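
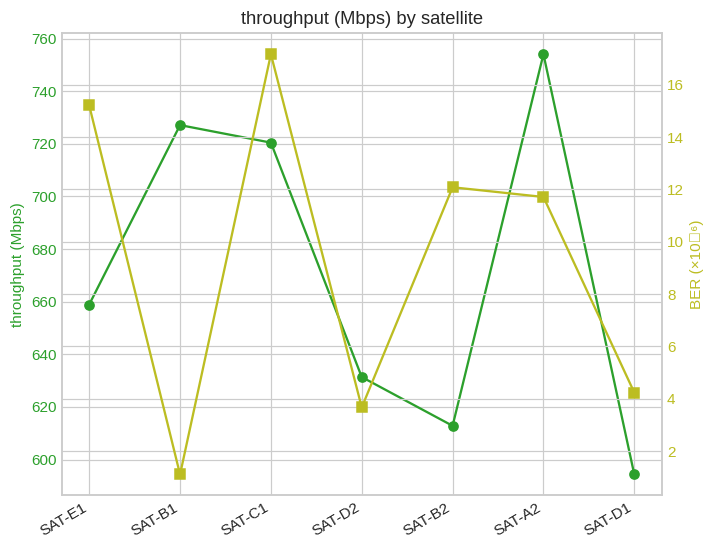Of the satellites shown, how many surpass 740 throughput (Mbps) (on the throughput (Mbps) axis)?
Above 740: SAT-A2.

1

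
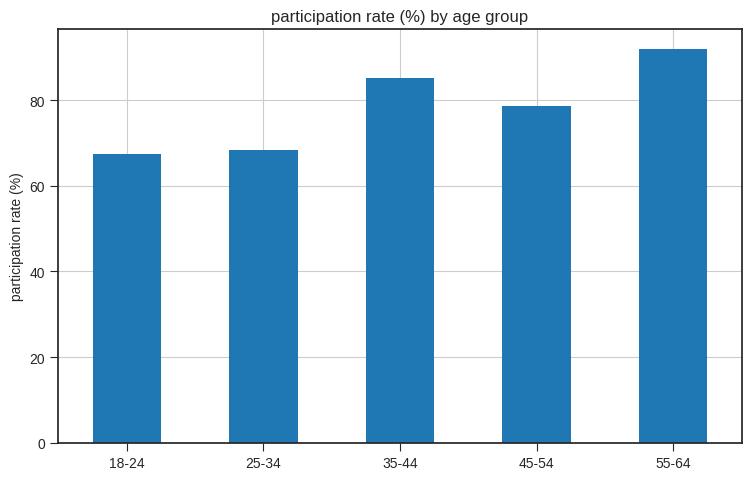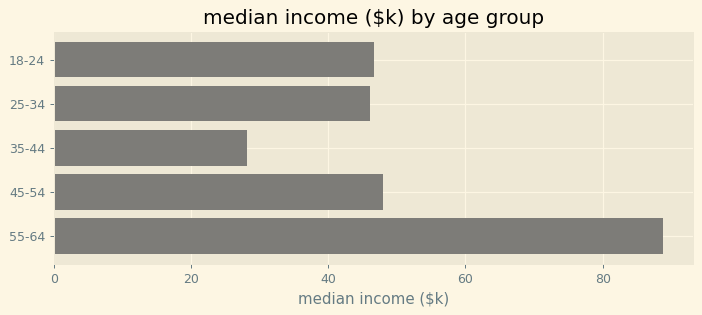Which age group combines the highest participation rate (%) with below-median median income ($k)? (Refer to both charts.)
35-44

Chart 2 median median income ($k) ≈ 50; below-median age groups: 25-34, 35-44. Among those, 35-44 has the highest participation rate (%) (≈ 90).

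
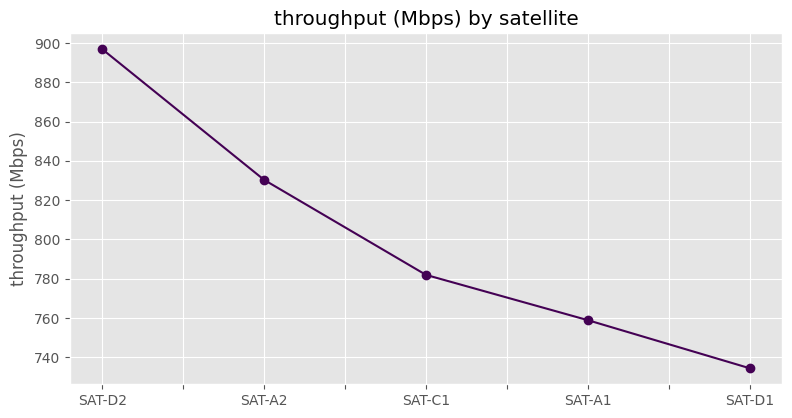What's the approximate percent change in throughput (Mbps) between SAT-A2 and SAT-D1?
≈ -11.9%

SAT-A2 ≈ 840, SAT-D1 ≈ 740; (740 − 840) / 840 ≈ -11.9%.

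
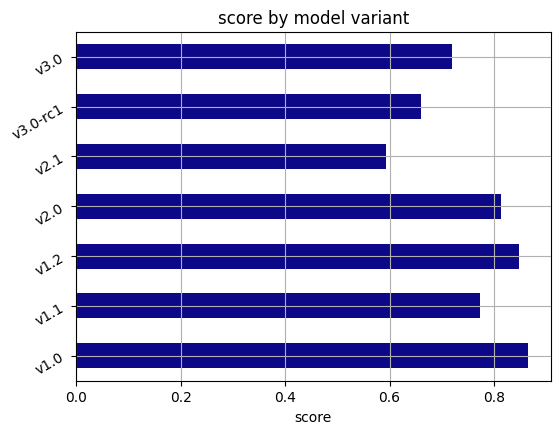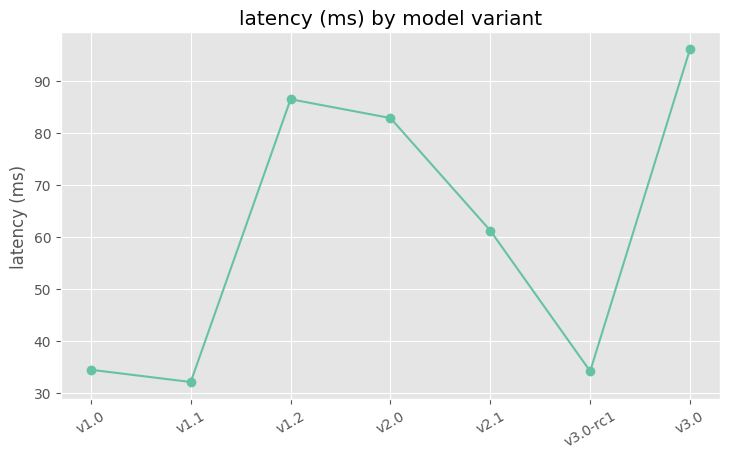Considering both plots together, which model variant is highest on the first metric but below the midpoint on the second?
Chart 2 median latency (ms) ≈ 60; below-median model variants: v1.0, v1.1, v3.0-rc1. Among those, v1.0 has the highest score (≈ 0.9).

v1.0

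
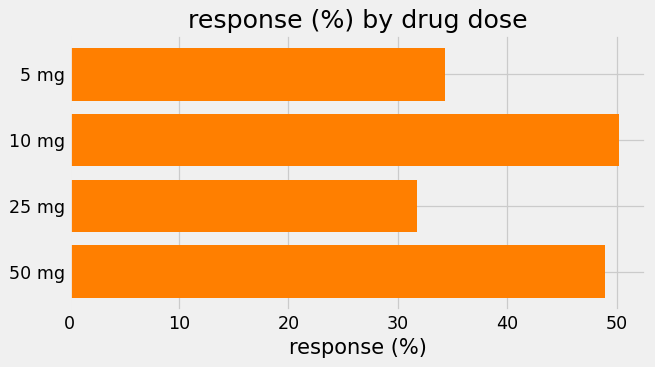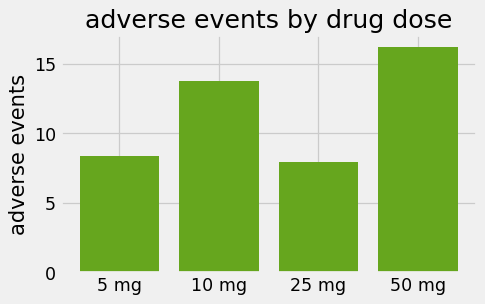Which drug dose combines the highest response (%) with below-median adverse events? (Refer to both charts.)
5 mg

Chart 2 median adverse events ≈ 12; below-median drug doses: 5 mg, 25 mg. Among those, 5 mg has the highest response (%) (≈ 35).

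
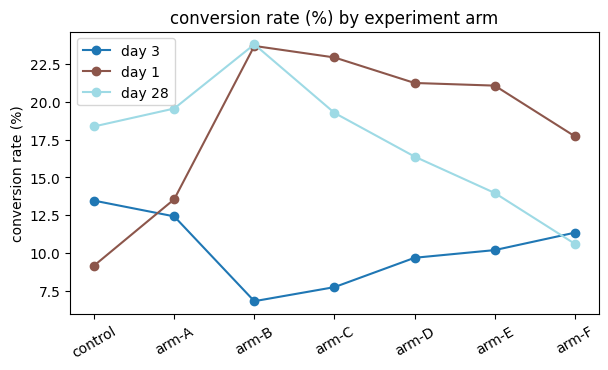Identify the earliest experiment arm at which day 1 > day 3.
arm-A

control: day 1 ≈ 10 vs day 3 ≈ 14 (not yet); arm-A: day 1 ≈ 14 vs day 3 ≈ 12 (first crossover).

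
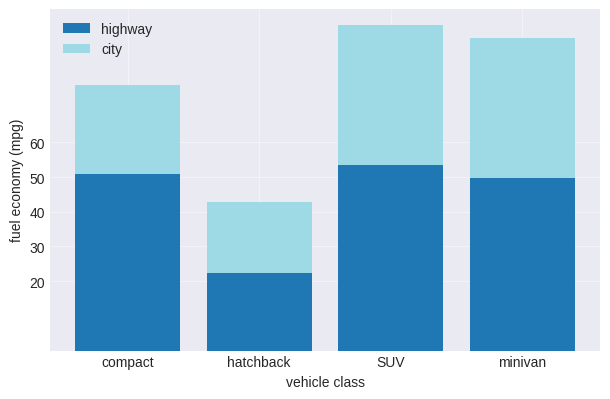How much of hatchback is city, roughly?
≈ 20

city top ≈ 40, bottom ≈ 20; segment ≈ 20.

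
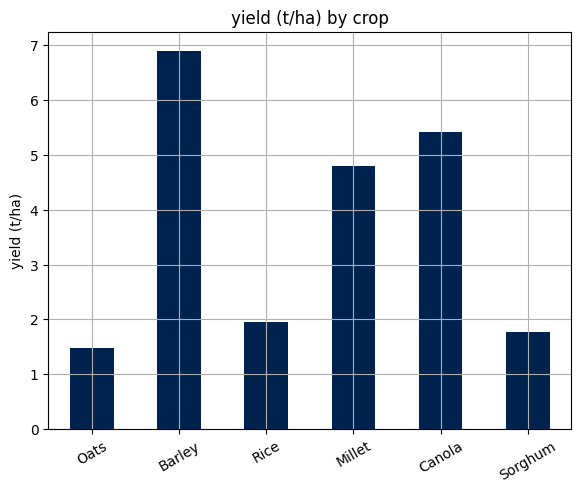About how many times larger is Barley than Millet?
Barley ≈ 7, Millet ≈ 5; 7/5 ≈ 1.4.

≈ 1.4×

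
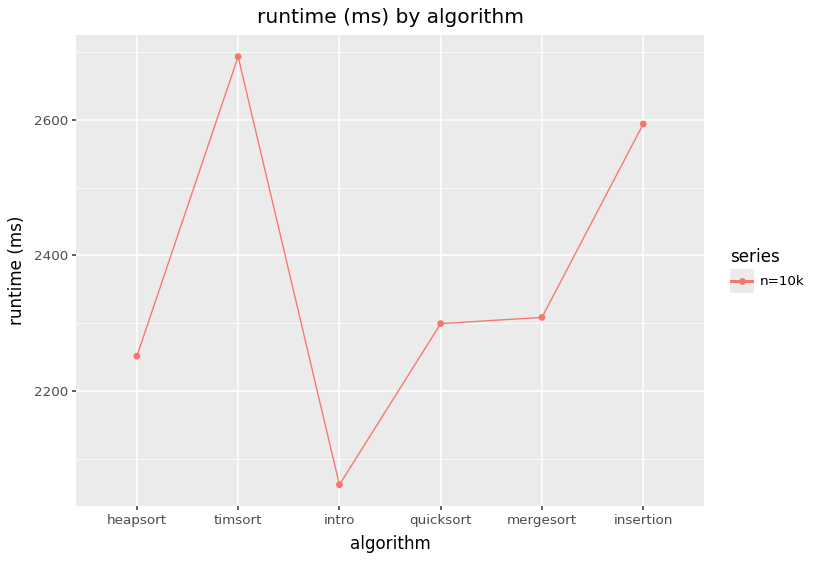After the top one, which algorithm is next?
insertion

Top 3: timsort ≈ 2700, insertion ≈ 2600, mergesort ≈ 2300.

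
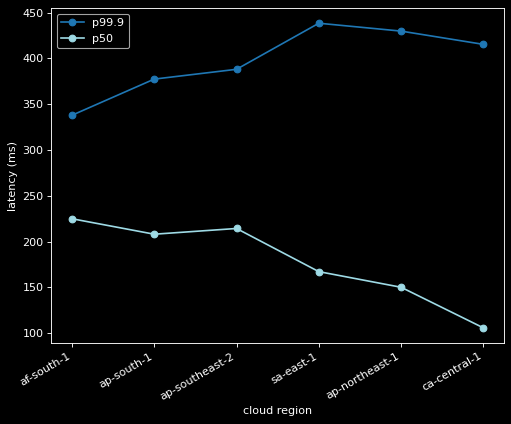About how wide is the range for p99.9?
Max sa-east-1 ≈ 450, min af-south-1 ≈ 350; range ≈ 100.

≈ 100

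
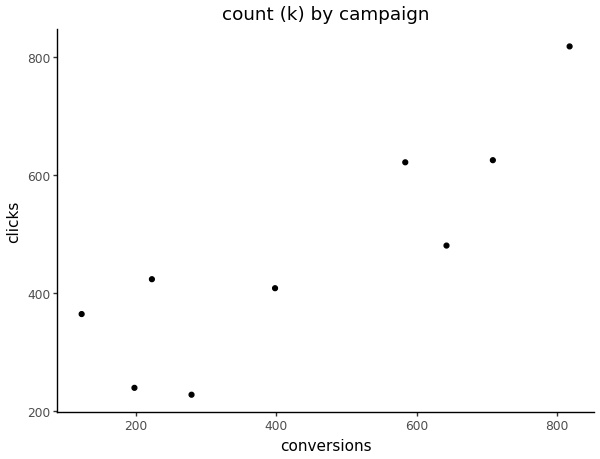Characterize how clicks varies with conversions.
Points are positively correlated; strong (|r| ≈ 0.9).

positive, strong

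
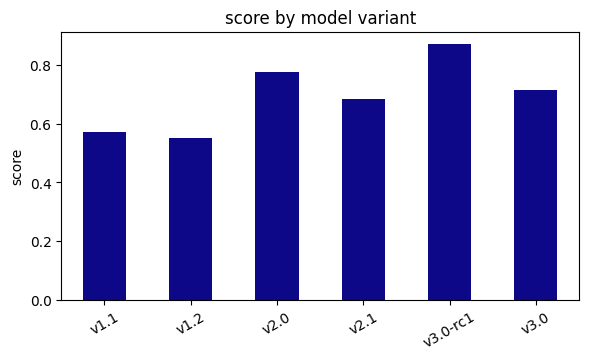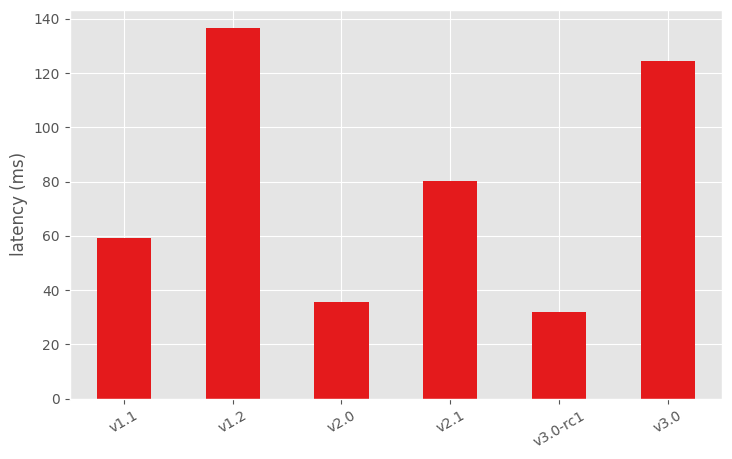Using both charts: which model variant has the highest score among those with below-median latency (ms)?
Chart 2 median latency (ms) ≈ 60; below-median model variants: v1.1, v2.0, v3.0-rc1. Among those, v3.0-rc1 has the highest score (≈ 0.9).

v3.0-rc1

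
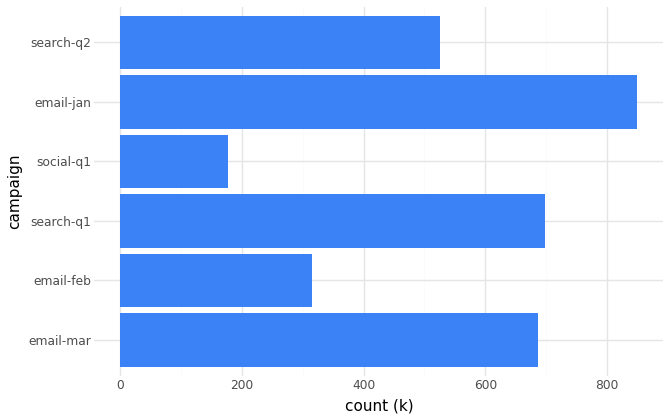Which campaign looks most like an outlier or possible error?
social-q1 ≈ 200; the rest sit between ≈ 300 and ≈ 800.

social-q1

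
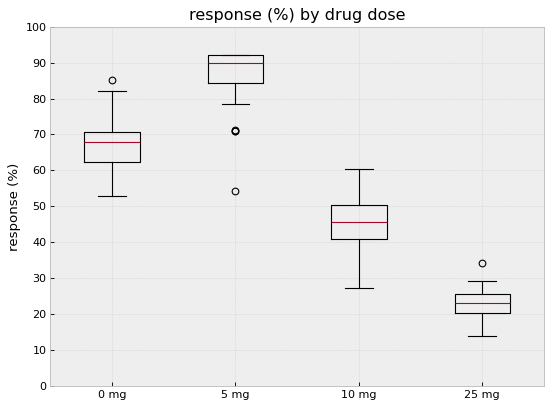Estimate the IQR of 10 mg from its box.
Q3 ≈ 50, Q1 ≈ 40; IQR ≈ 10.

≈ 10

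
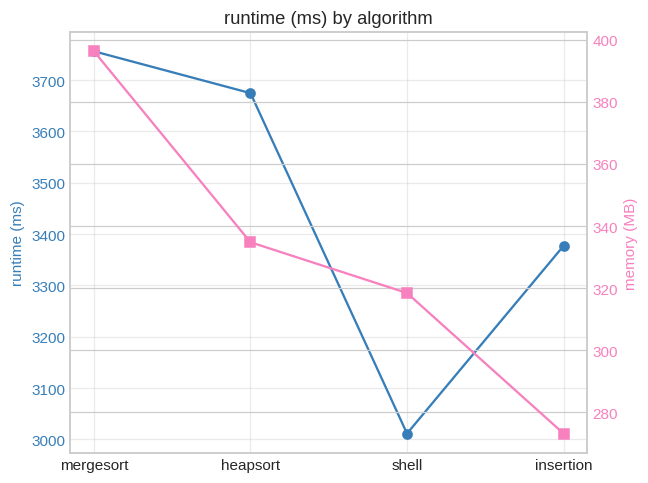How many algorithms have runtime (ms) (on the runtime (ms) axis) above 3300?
3

Above 3300: mergesort, heapsort, insertion.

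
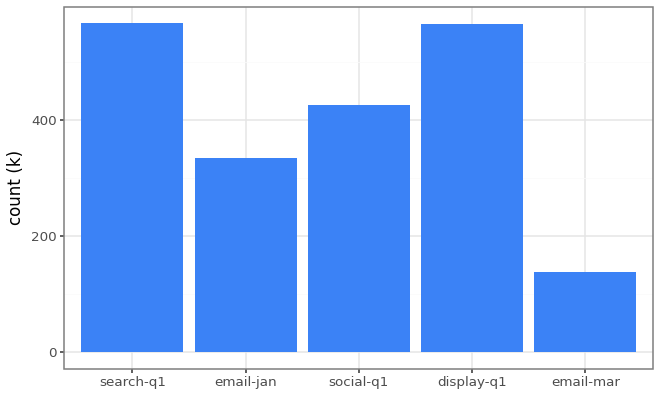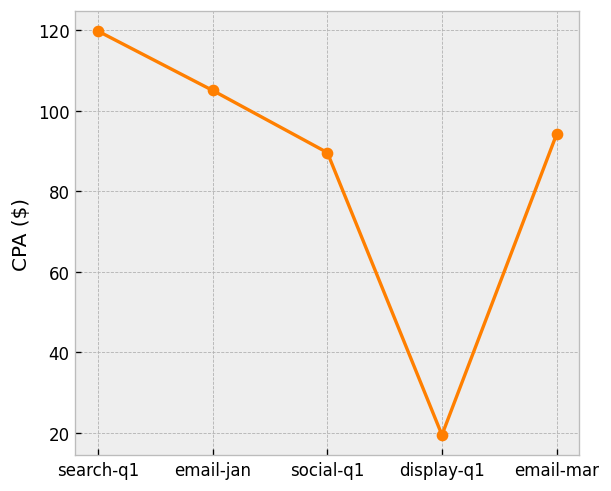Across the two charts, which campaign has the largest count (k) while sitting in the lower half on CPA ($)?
display-q1

Chart 2 median CPA ($) ≈ 100; below-median campaigns: social-q1, display-q1. Among those, display-q1 has the highest count (k) (≈ 600).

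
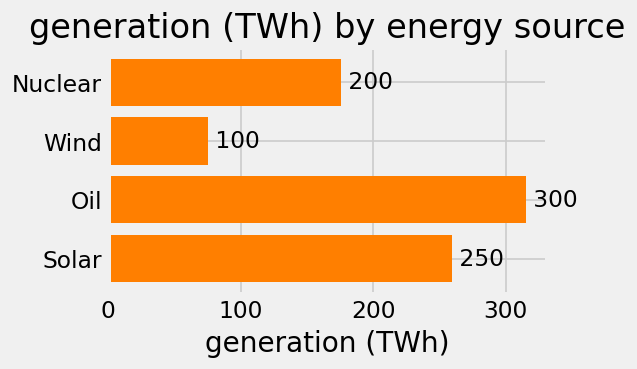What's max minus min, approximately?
Max Oil ≈ 300, min Wind ≈ 100; range ≈ 200.

≈ 200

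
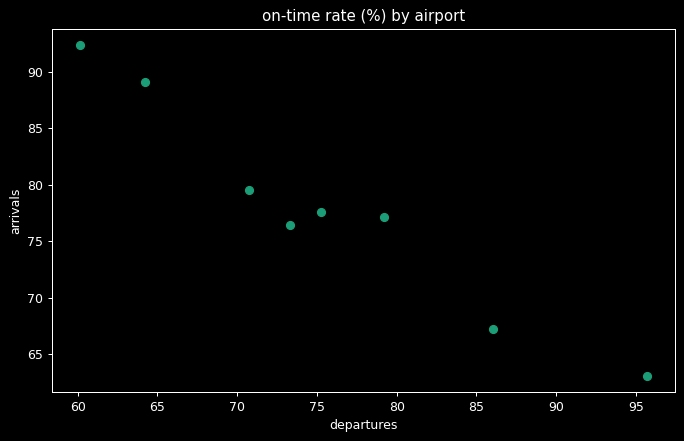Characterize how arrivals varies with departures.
Points are negatively correlated; strong (|r| ≈ 1.0).

negative, strong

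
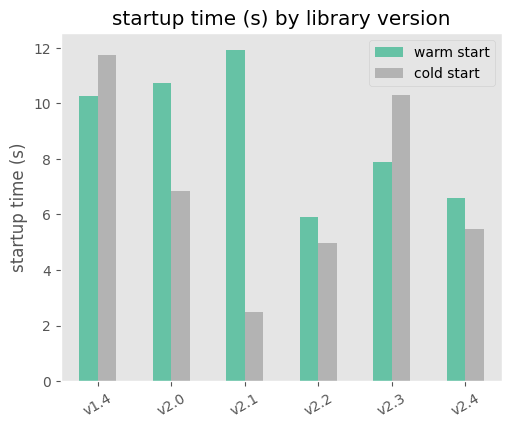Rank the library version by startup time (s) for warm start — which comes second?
Top 3 for warm start: v2.1 ≈ 12, v2.0 ≈ 11, v1.4 ≈ 10.

v2.0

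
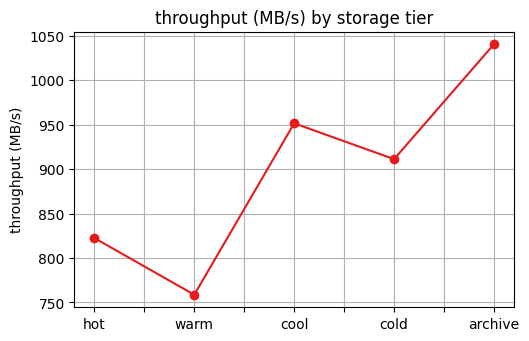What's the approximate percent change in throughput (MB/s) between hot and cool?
hot ≈ 825, cool ≈ 950; (950 − 825) / 825 ≈ +15.2%.

≈ +15.2%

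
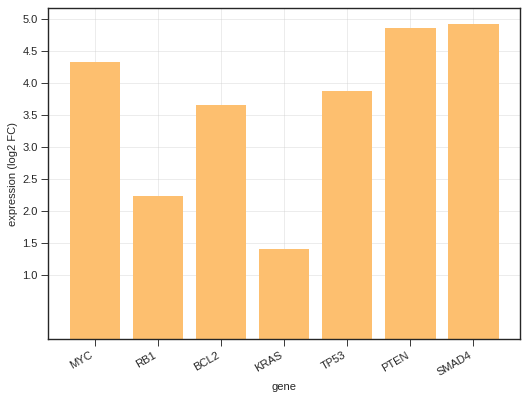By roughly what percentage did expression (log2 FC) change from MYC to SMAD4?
MYC ≈ 4.5, SMAD4 ≈ 5.0; (5.0 − 4.5) / 4.5 ≈ +11.1%.

≈ +11.1%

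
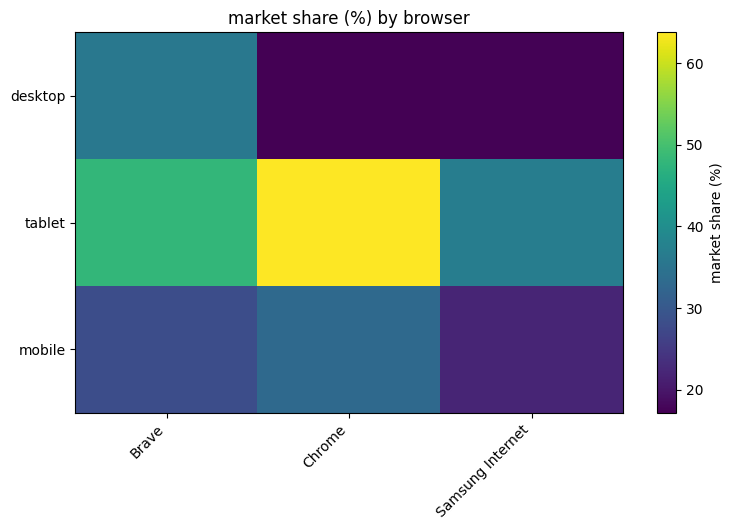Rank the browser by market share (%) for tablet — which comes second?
Brave

Top 3 for tablet: Chrome ≈ 65, Brave ≈ 50, Samsung Internet ≈ 35.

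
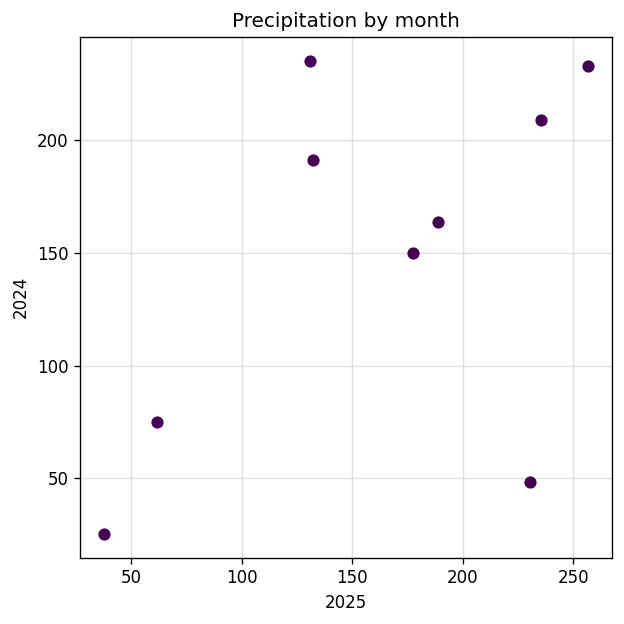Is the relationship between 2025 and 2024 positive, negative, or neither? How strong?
positive, moderate

Points are positively correlated; moderate (|r| ≈ 0.5).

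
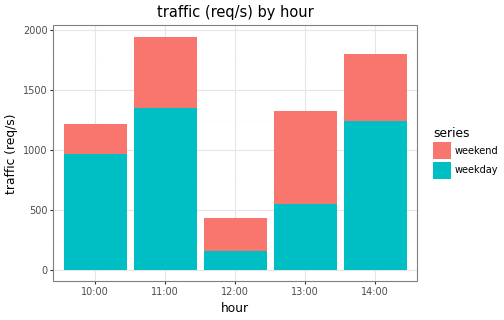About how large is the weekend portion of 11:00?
≈ 600

weekend top ≈ 2000, bottom ≈ 1400; segment ≈ 600.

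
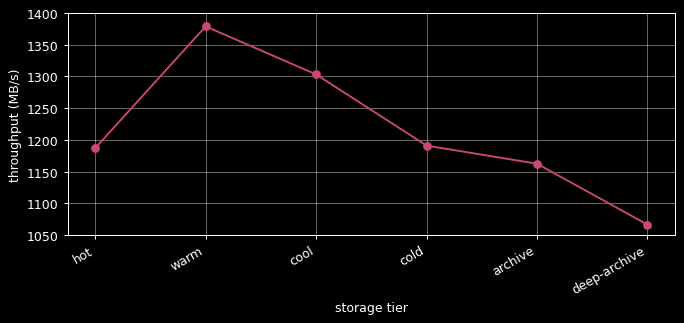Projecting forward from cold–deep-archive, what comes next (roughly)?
Last three: 1200, 1150, 1050 → slope ≈ -75/step → next ≈ 975.

≈ 975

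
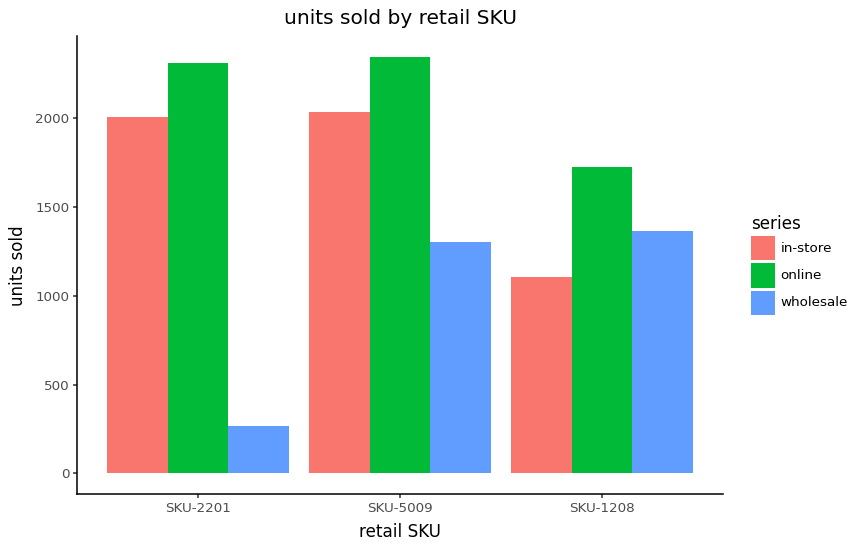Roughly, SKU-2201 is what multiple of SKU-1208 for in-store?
≈ 1.67×

SKU-2201 ≈ 2000, SKU-1208 ≈ 1200; 2000/1200 ≈ 1.67.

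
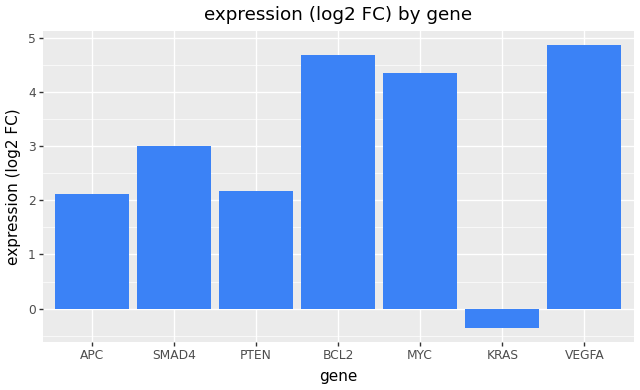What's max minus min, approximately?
≈ 5.5

Max VEGFA ≈ 5.0, min KRAS ≈ -0.5; range ≈ 5.5.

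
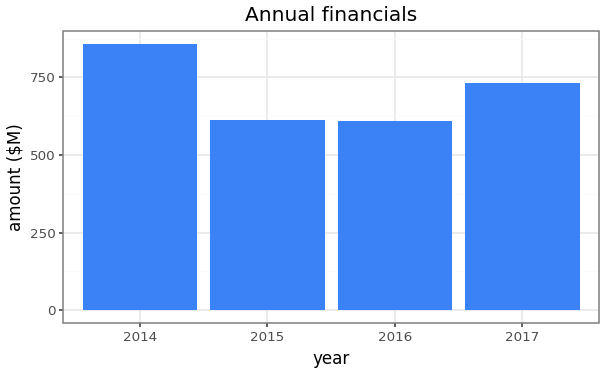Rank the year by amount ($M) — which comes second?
2017

Top 3: 2014 ≈ 900, 2017 ≈ 700, 2015 ≈ 600.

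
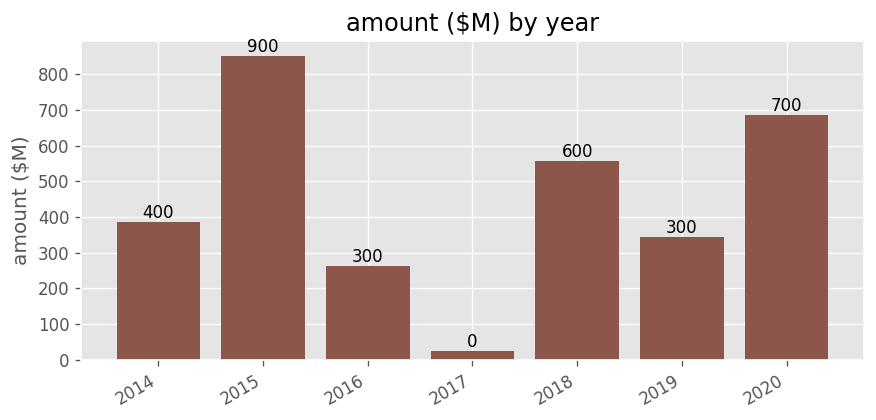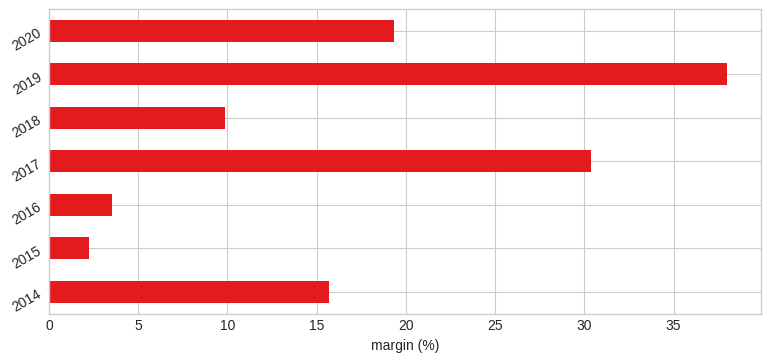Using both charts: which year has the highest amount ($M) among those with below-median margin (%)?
Chart 2 median margin (%) ≈ 15; below-median years: 2015, 2016, 2018. Among those, 2015 has the highest amount ($M) (≈ 900).

2015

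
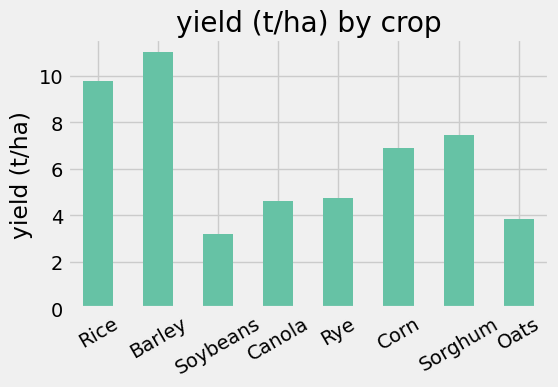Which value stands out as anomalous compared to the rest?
Barley

Barley ≈ 11; the rest sit between ≈ 3 and ≈ 10.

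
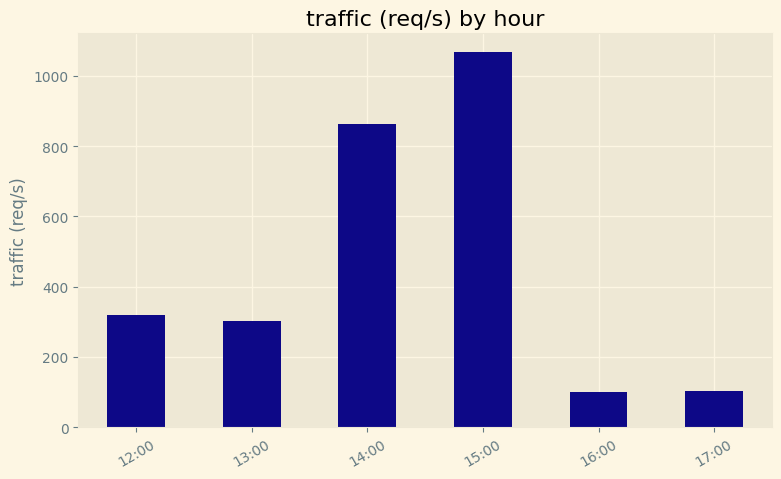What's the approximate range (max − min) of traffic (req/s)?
≈ 1000

Max 15:00 ≈ 1100, min 16:00 ≈ 100; range ≈ 1000.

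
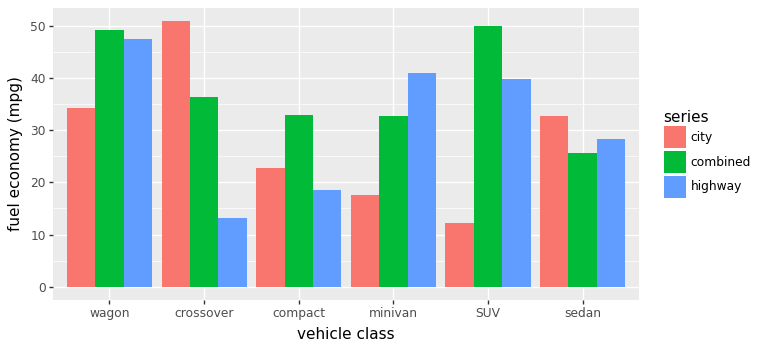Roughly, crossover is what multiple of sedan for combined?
≈ 1.4×

crossover ≈ 35, sedan ≈ 25; 35/25 ≈ 1.4.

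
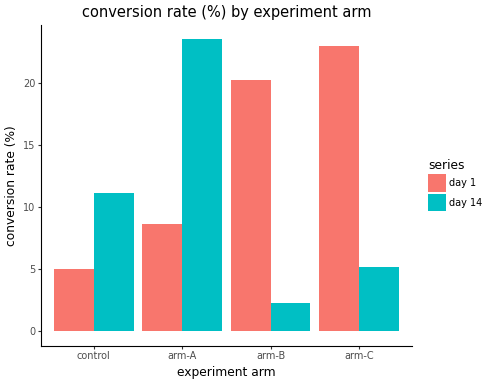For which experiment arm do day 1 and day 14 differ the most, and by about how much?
arm-B, ≈ 18 %

arm-B: day 1 ≈ 20, day 14 ≈ 2 → gap ≈ 18. Next-largest (arm-C) is only ≈ 16.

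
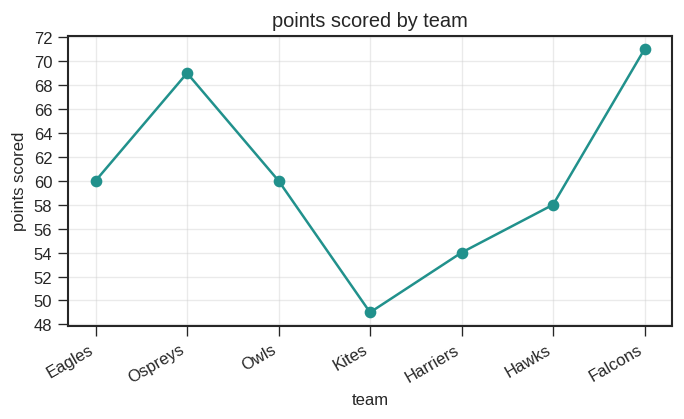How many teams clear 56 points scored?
5

Above 56: Eagles, Ospreys, Owls, Hawks, Falcons.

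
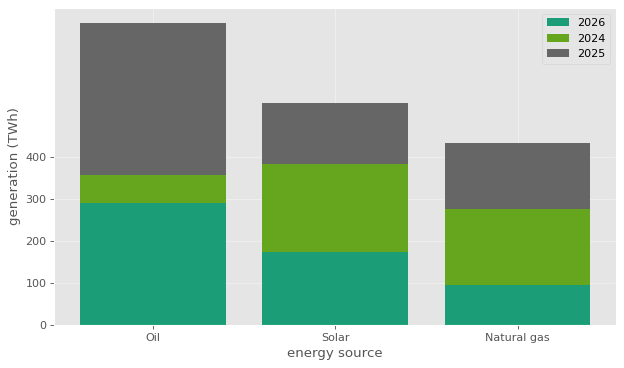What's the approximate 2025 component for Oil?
2025 top ≈ 700, bottom ≈ 400; segment ≈ 300.

≈ 300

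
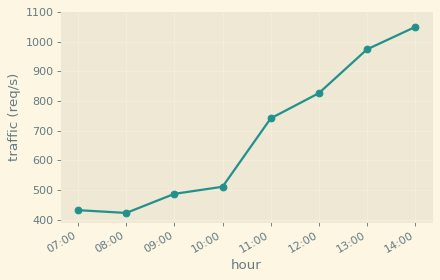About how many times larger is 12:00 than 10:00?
≈ 1.6×

12:00 ≈ 800, 10:00 ≈ 500; 800/500 ≈ 1.6.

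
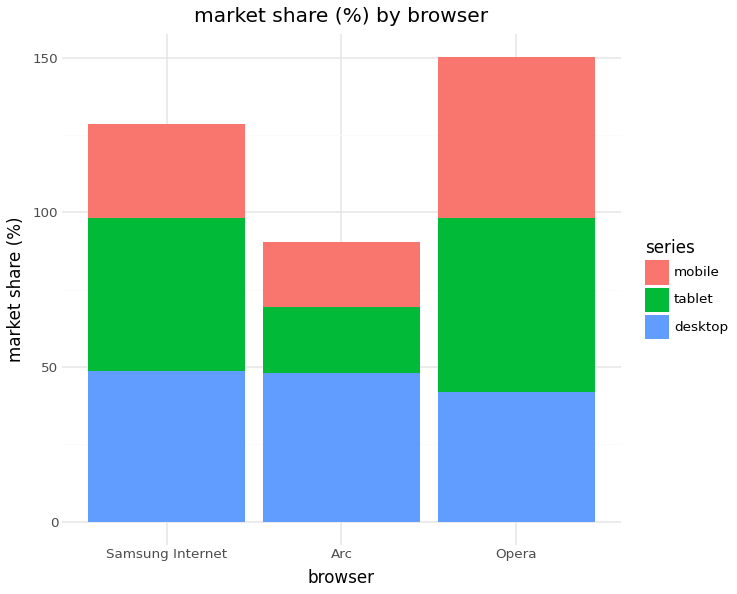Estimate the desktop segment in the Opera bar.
desktop top ≈ 40, bottom ≈ 0; segment ≈ 40.

≈ 40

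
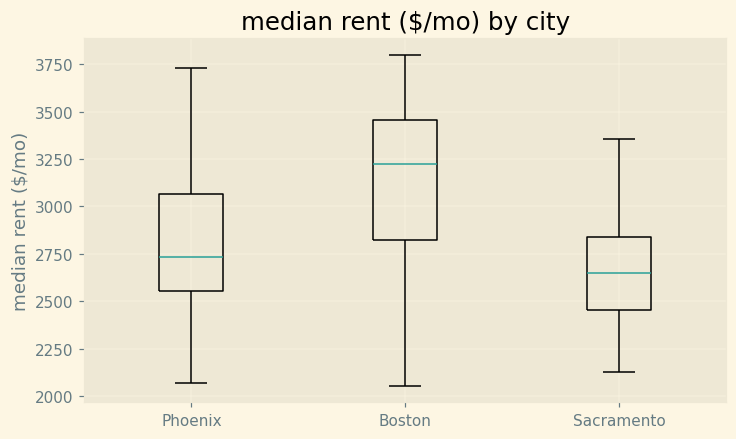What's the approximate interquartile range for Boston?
≈ 650

Q3 ≈ 3450, Q1 ≈ 2800; IQR ≈ 650.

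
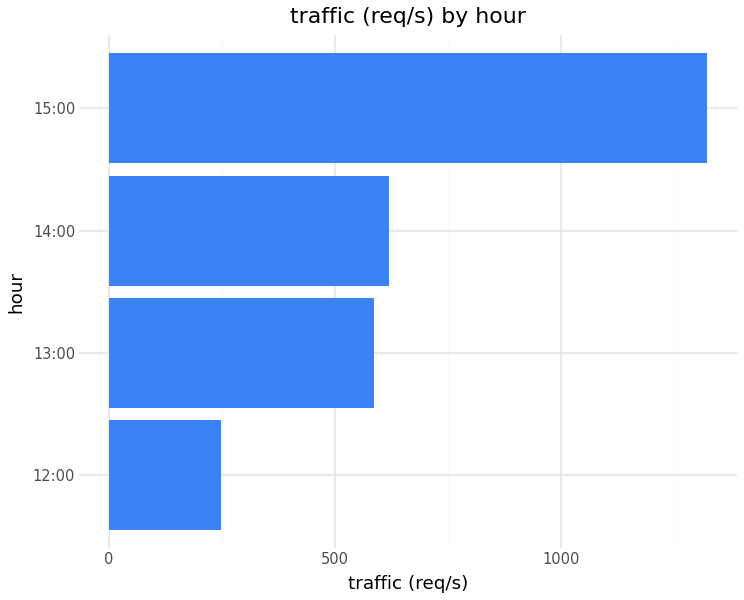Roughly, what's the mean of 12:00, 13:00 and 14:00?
(200 + 600 + 600) / 3 ≈ 467.

≈ 467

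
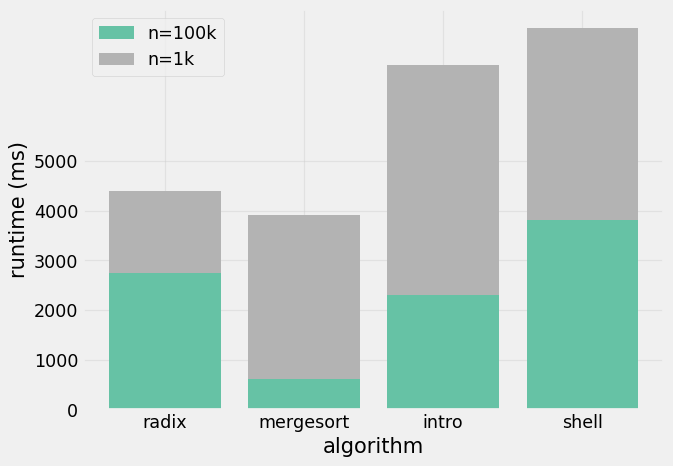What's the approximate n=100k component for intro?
≈ 2000

n=100k top ≈ 2000, bottom ≈ 0; segment ≈ 2000.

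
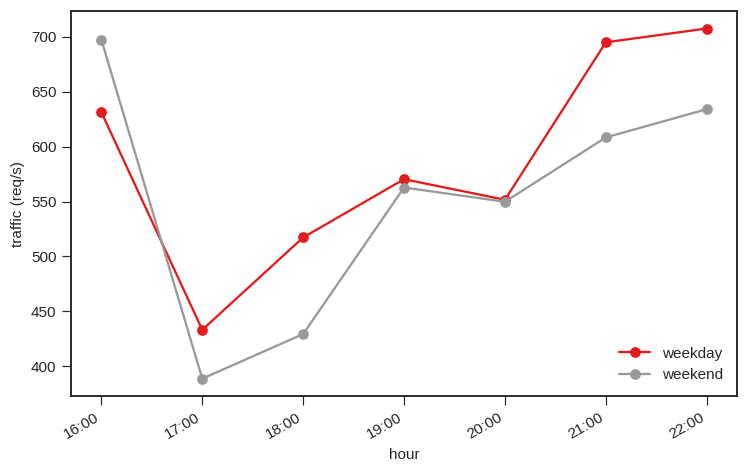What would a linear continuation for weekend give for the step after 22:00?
Last three: 550, 600, 650 → slope ≈ 50/step → next ≈ 700.

≈ 700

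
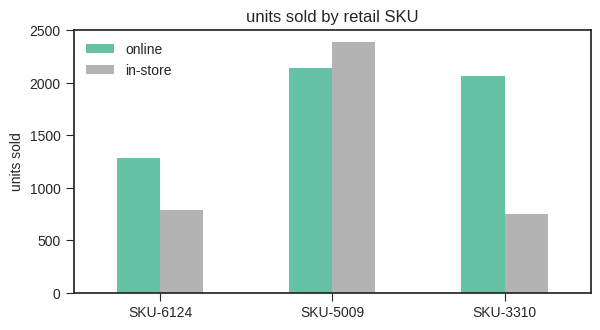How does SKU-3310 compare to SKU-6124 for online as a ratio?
SKU-3310 ≈ 2000, SKU-6124 ≈ 1200; 2000/1200 ≈ 1.67.

≈ 1.67×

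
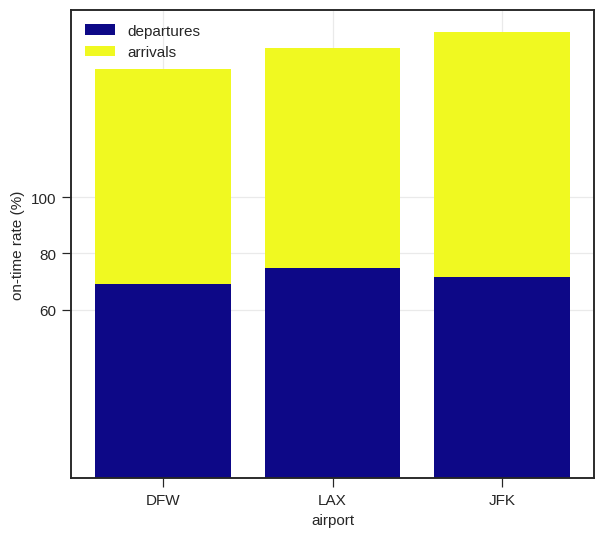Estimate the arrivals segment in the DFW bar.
arrivals top ≈ 140, bottom ≈ 60; segment ≈ 80.

≈ 80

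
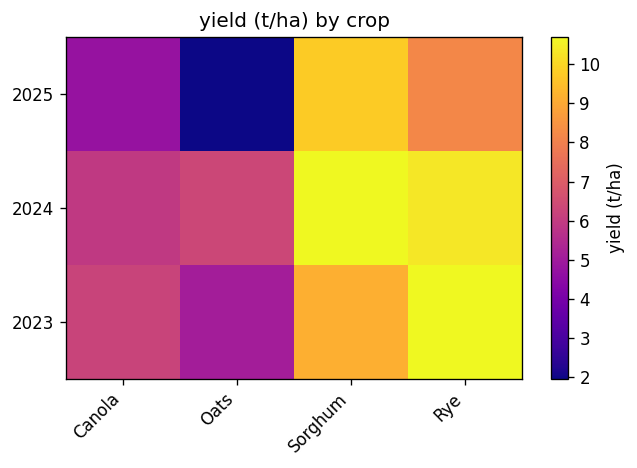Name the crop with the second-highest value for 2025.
Rye

Top 3 for 2025: Sorghum ≈ 10, Rye ≈ 8, Canola ≈ 5.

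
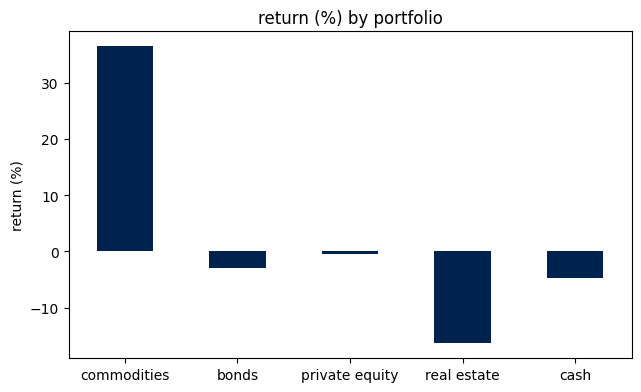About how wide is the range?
Max commodities ≈ 35, min real estate ≈ -15; range ≈ 50.

≈ 50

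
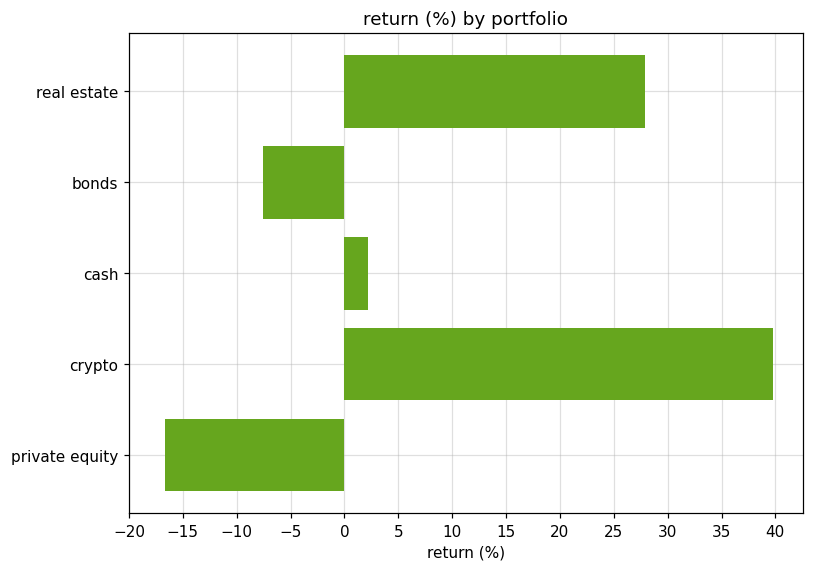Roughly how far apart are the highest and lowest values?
≈ 55

Max crypto ≈ 40, min private equity ≈ -15; range ≈ 55.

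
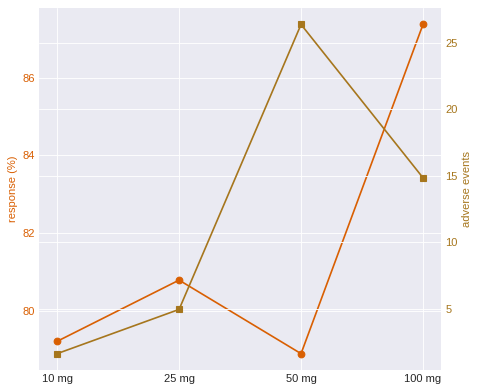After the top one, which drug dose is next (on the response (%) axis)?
25 mg

Top 3 (on the response (%) axis): 100 mg ≈ 87, 25 mg ≈ 81, 10 mg ≈ 79.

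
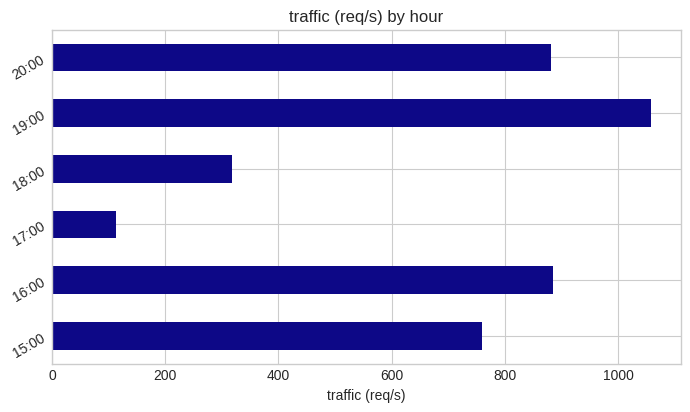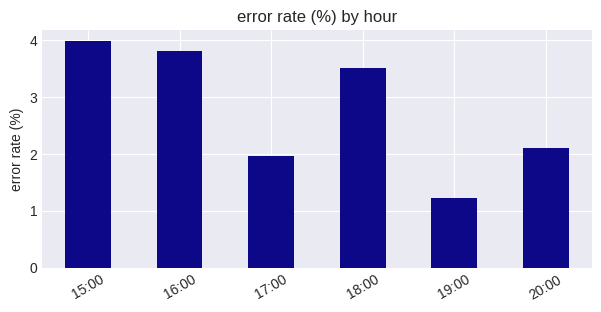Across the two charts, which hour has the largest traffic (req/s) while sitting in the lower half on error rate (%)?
Chart 2 median error rate (%) ≈ 3; below-median hours: 17:00, 19:00, 20:00. Among those, 19:00 has the highest traffic (req/s) (≈ 1100).

19:00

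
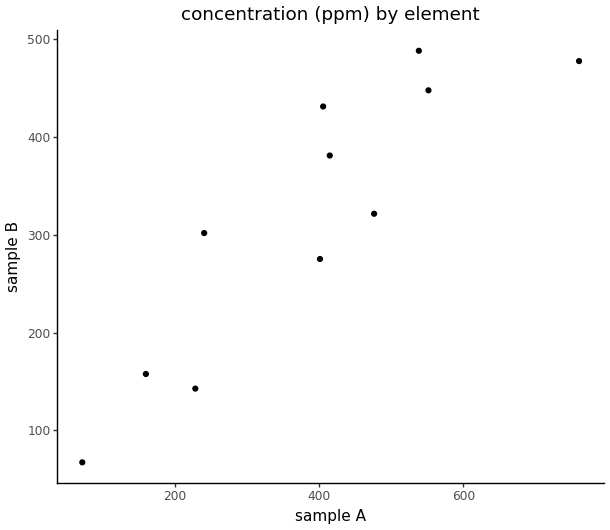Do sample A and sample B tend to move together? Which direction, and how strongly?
Points are positively correlated; strong (|r| ≈ 0.9).

positive, strong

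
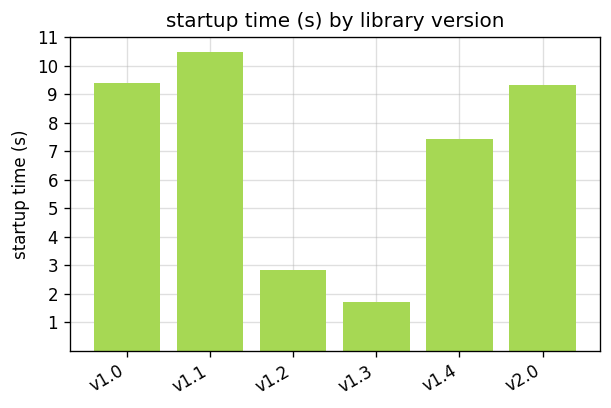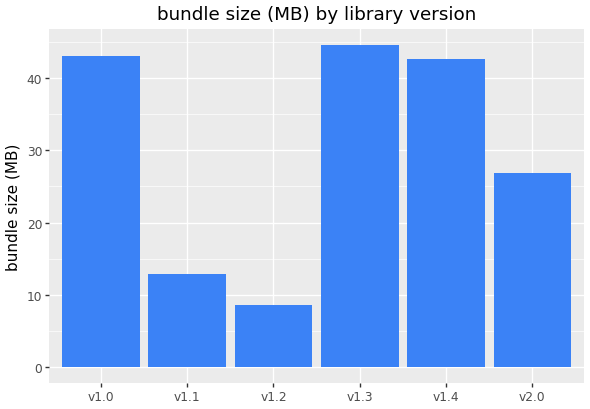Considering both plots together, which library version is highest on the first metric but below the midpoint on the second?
Chart 2 median bundle size (MB) ≈ 35; below-median library versions: v1.1, v1.2, v2.0. Among those, v1.1 has the highest startup time (s) (≈ 10).

v1.1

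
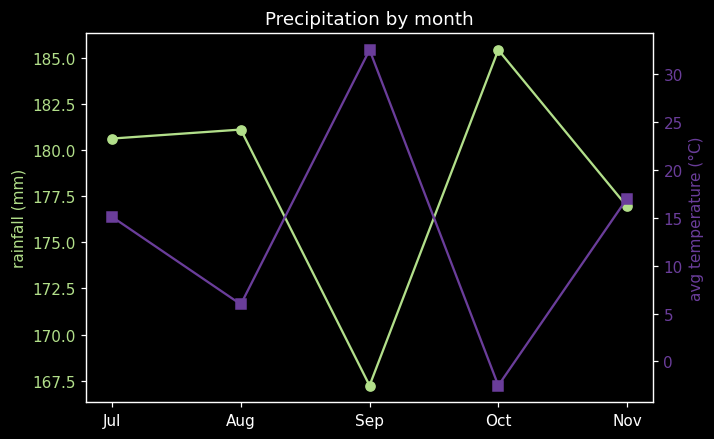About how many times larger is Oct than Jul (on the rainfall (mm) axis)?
Oct ≈ 186, Jul ≈ 180; 186/180 ≈ 1.03.

≈ 1.03×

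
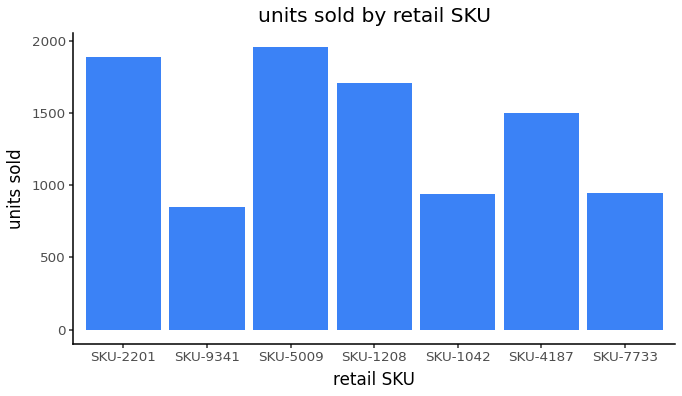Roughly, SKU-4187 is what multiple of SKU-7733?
SKU-4187 ≈ 1600, SKU-7733 ≈ 1000; 1600/1000 ≈ 1.6.

≈ 1.6×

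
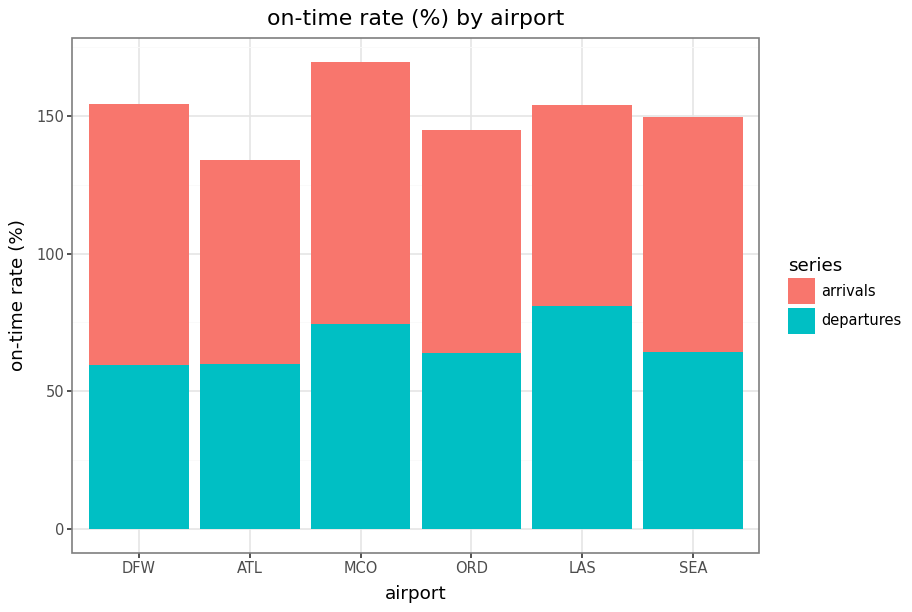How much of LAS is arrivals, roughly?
arrivals top ≈ 160, bottom ≈ 80; segment ≈ 80.

≈ 80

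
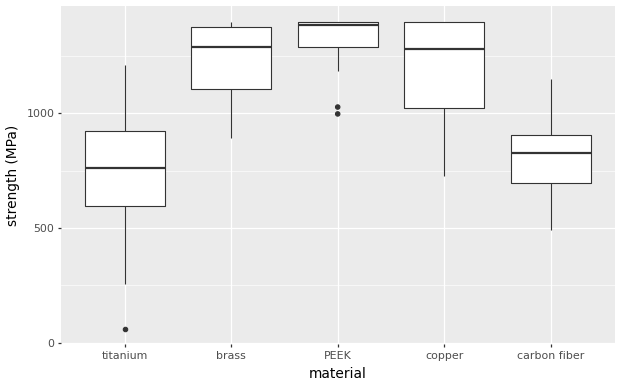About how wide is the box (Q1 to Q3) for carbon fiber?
≈ 200

Q3 ≈ 900, Q1 ≈ 700; IQR ≈ 200.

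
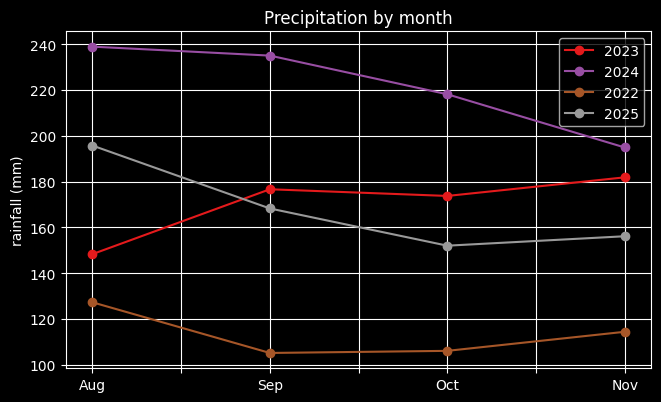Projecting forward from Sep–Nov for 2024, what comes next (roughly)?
≈ 180

Last three: 240, 220, 200 → slope ≈ -20/step → next ≈ 180.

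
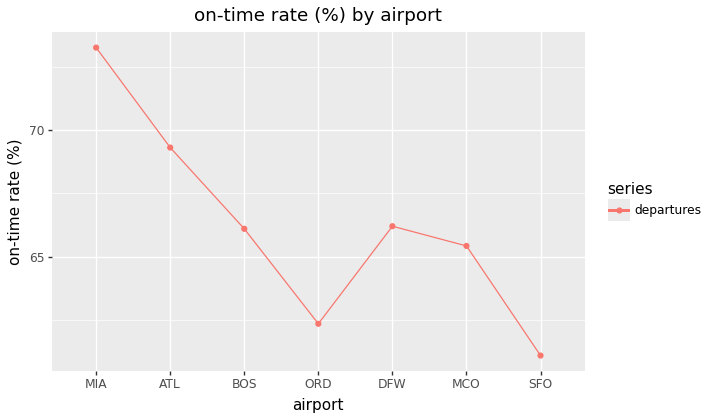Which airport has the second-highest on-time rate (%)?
Top 3: MIA ≈ 74, ATL ≈ 70, DFW ≈ 66.

ATL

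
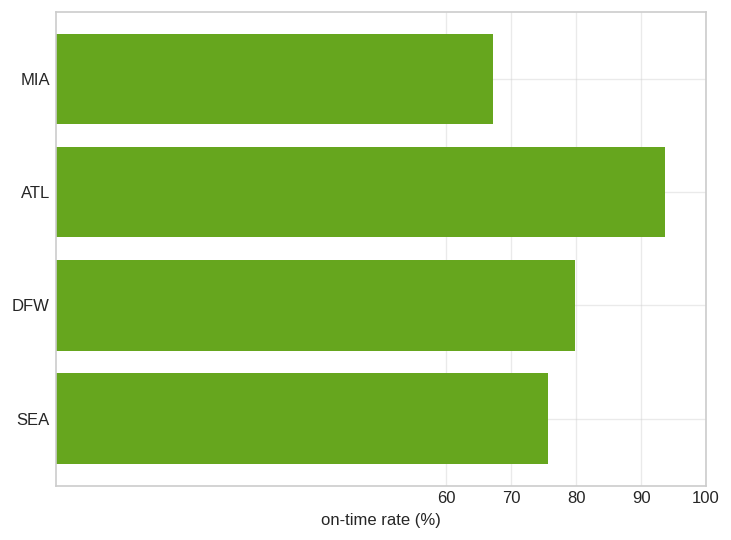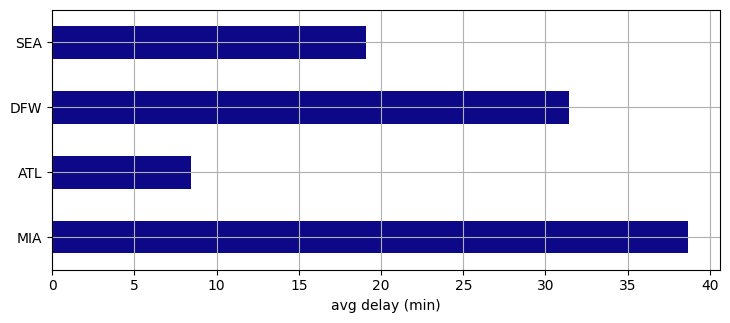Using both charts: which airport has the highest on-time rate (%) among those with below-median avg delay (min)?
Chart 2 median avg delay (min) ≈ 25; below-median airports: ATL, SEA. Among those, ATL has the highest on-time rate (%) (≈ 90).

ATL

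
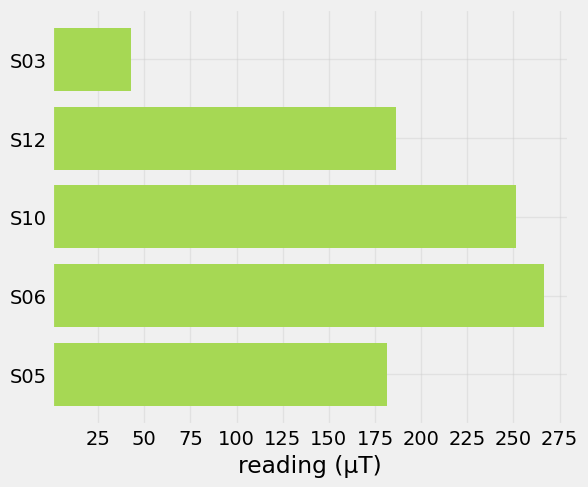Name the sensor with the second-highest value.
S10

Top 3: S06 ≈ 275, S10 ≈ 250, S12 ≈ 175.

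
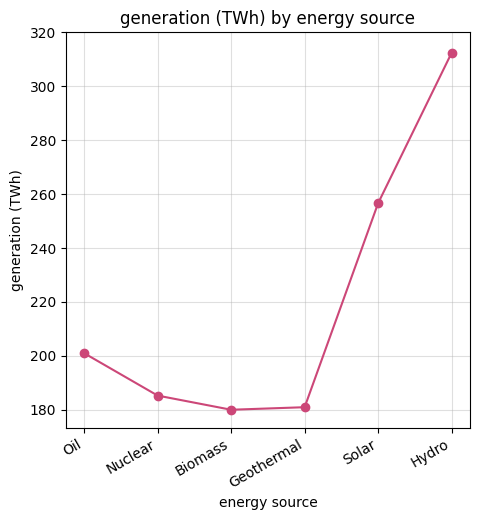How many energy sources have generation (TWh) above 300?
Above 300: Hydro.

1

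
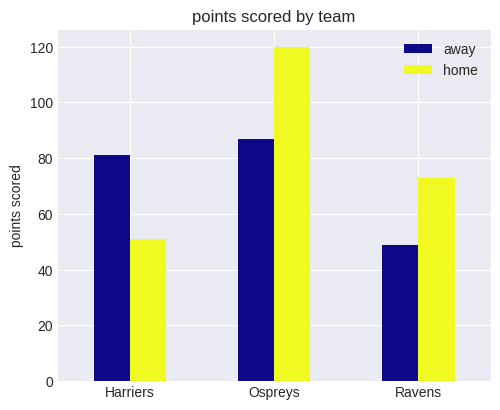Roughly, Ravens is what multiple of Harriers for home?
Ravens ≈ 70, Harriers ≈ 50; 70/50 ≈ 1.4.

≈ 1.4×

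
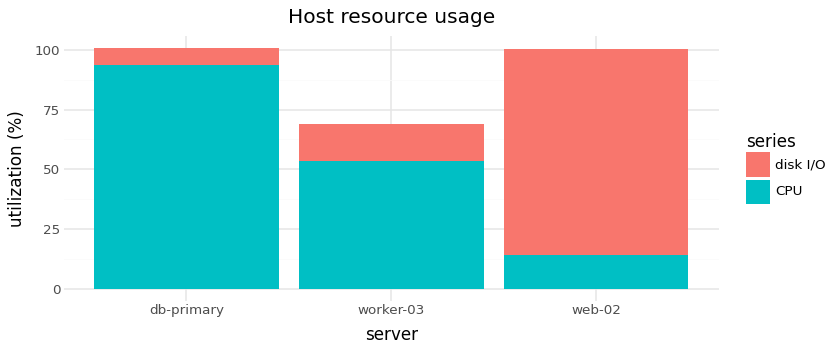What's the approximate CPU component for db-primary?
CPU top ≈ 90, bottom ≈ 0; segment ≈ 90.

≈ 90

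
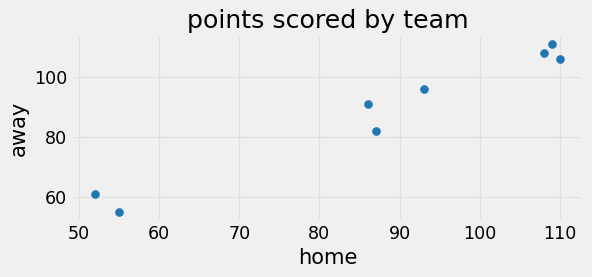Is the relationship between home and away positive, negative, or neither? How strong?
Points are positively correlated; strong (|r| ≈ 1.0).

positive, strong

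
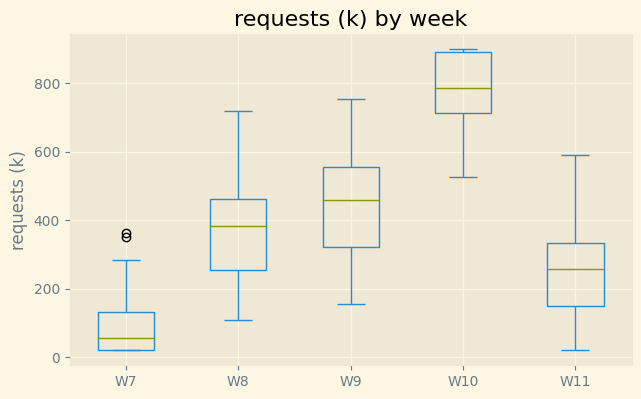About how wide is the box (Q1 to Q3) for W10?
Q3 ≈ 900, Q1 ≈ 700; IQR ≈ 200.

≈ 200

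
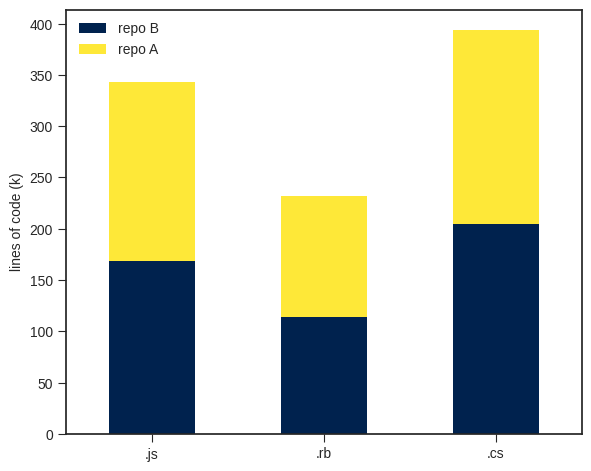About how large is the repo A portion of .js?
repo A top ≈ 350, bottom ≈ 150; segment ≈ 200.

≈ 200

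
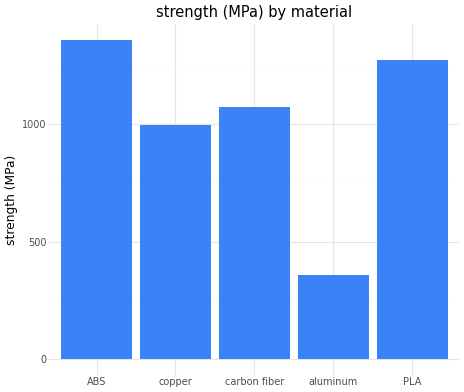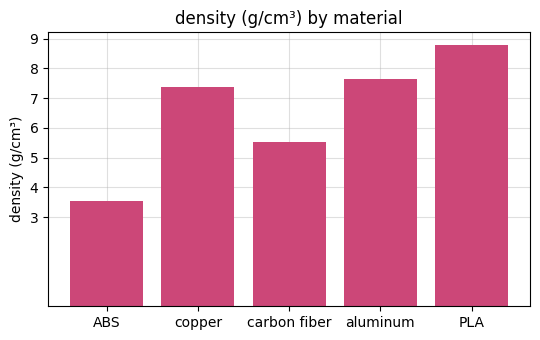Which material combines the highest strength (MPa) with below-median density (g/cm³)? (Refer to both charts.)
Chart 2 median density (g/cm³) ≈ 7; below-median materials: ABS, carbon fiber. Among those, ABS has the highest strength (MPa) (≈ 1400).

ABS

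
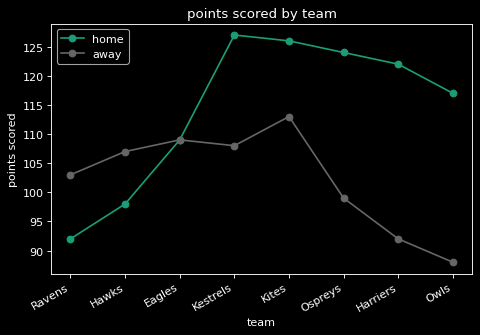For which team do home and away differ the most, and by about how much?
Harriers: home ≈ 120, away ≈ 90 → gap ≈ 30. Next-largest (Owls) is only ≈ 25.

Harriers, ≈ 30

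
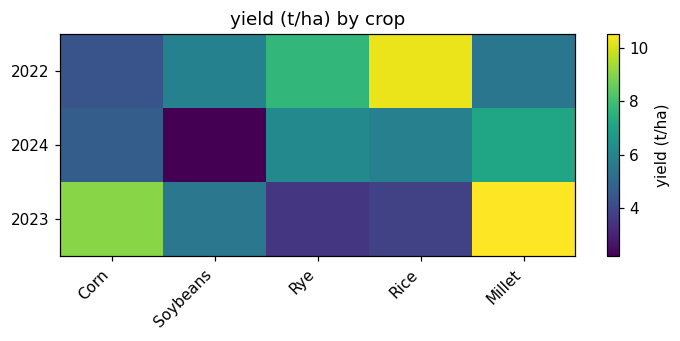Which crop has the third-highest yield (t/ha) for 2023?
Top 4 for 2023: Millet ≈ 10, Corn ≈ 9, Soybeans ≈ 6, Rice ≈ 4.

Soybeans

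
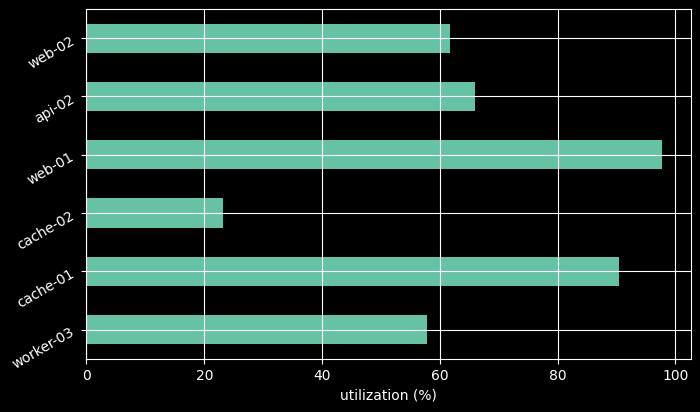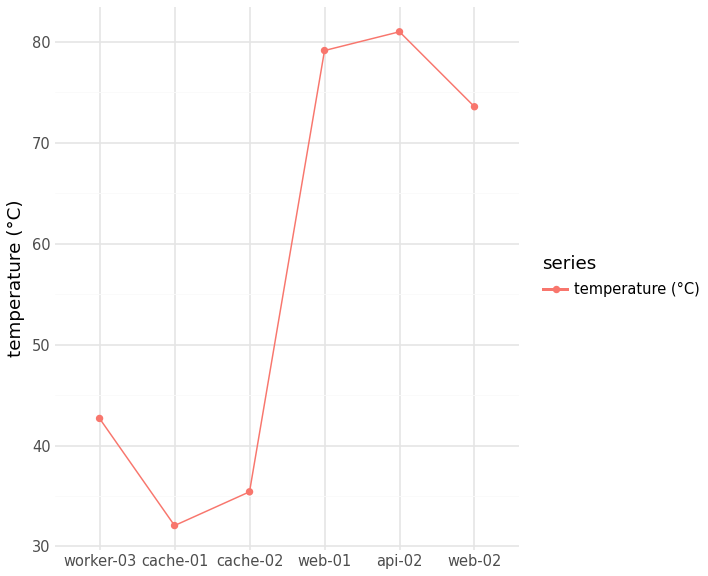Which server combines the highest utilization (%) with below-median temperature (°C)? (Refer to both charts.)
cache-01

Chart 2 median temperature (°C) ≈ 60; below-median servers: worker-03, cache-01, cache-02. Among those, cache-01 has the highest utilization (%) (≈ 90).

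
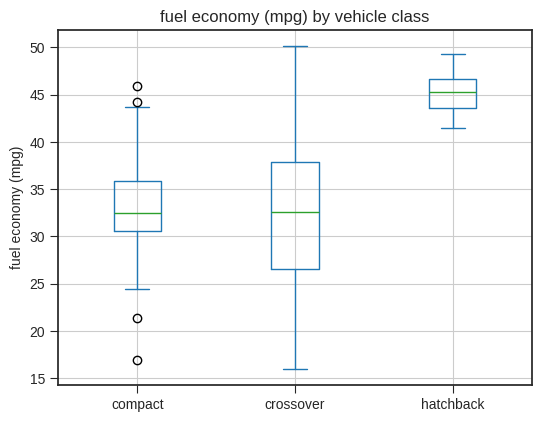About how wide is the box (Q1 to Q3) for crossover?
≈ 11

Q3 ≈ 38, Q1 ≈ 27; IQR ≈ 11.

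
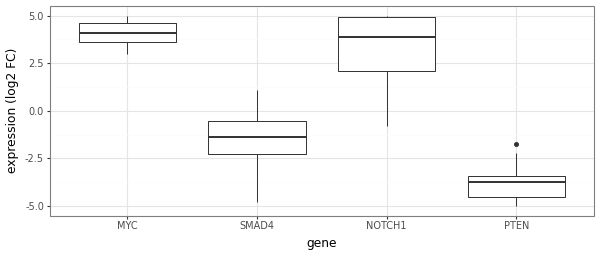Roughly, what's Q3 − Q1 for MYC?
≈ 1

Q3 ≈ 5, Q1 ≈ 4; IQR ≈ 1.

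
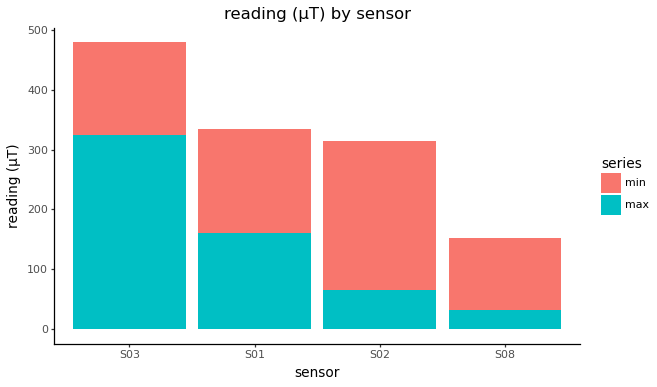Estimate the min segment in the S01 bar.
min top ≈ 350, bottom ≈ 150; segment ≈ 200.

≈ 200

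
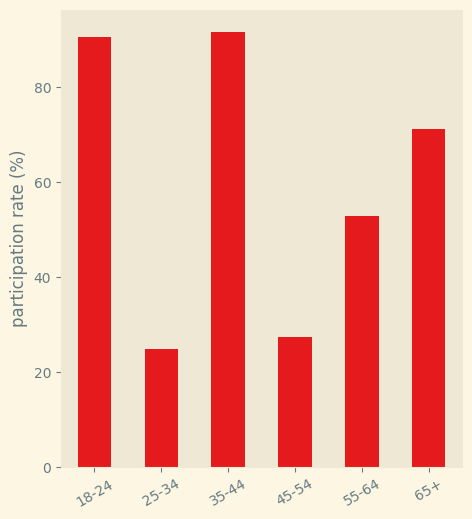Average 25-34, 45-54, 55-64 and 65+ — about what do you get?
(20 + 30 + 50 + 70) / 4 ≈ 42.

≈ 42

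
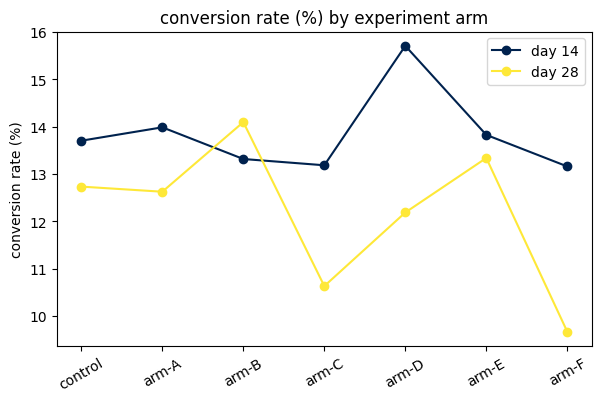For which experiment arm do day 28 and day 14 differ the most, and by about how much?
arm-D: day 28 ≈ 12, day 14 ≈ 16 → gap ≈ 4. Next-largest (arm-F) is only ≈ 3.

arm-D, ≈ 4 %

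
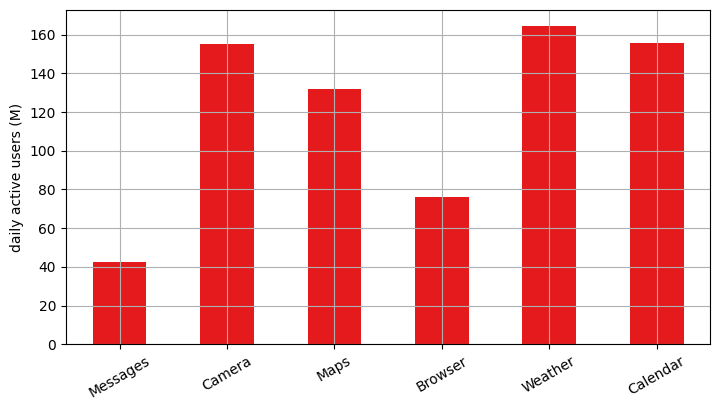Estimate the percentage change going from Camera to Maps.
Camera ≈ 160, Maps ≈ 140; (140 − 160) / 160 ≈ -12.5%.

≈ -12.5%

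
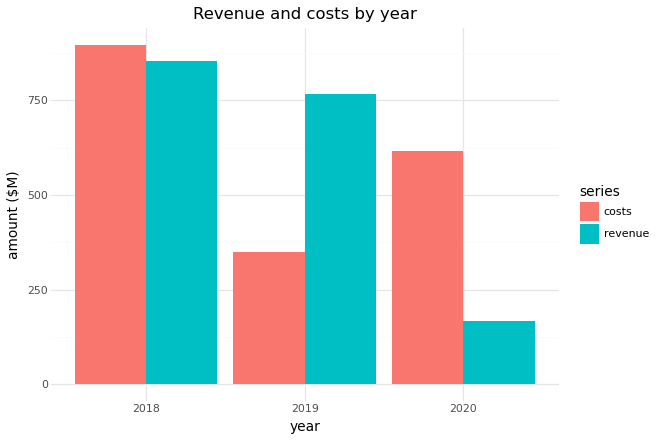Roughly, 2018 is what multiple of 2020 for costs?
≈ 1.5×

2018 ≈ 900, 2020 ≈ 600; 900/600 ≈ 1.5.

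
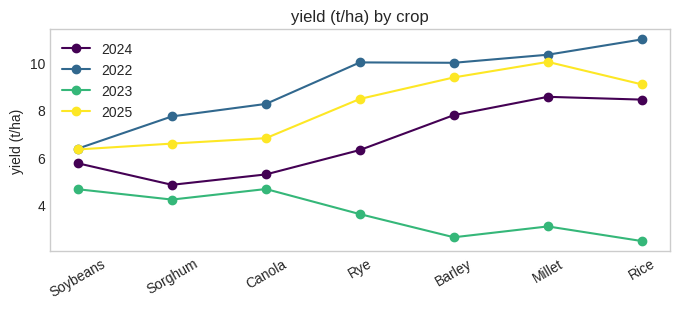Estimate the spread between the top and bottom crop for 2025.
≈ 4

Max Millet ≈ 10, min Soybeans ≈ 6; range ≈ 4.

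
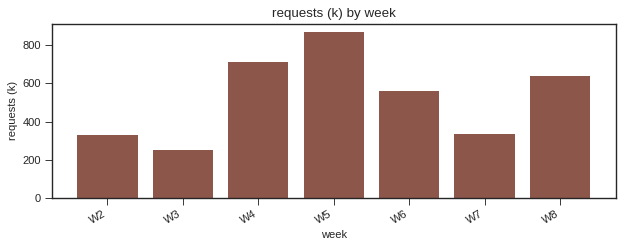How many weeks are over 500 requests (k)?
Above 500: W4, W5, W6, W8.

4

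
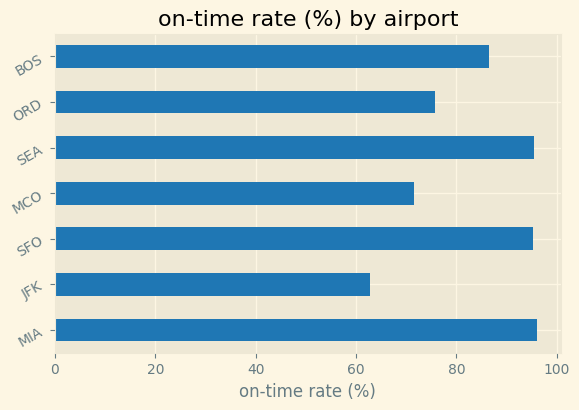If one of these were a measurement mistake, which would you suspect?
JFK ≈ 60; the rest sit between ≈ 70 and ≈ 100.

JFK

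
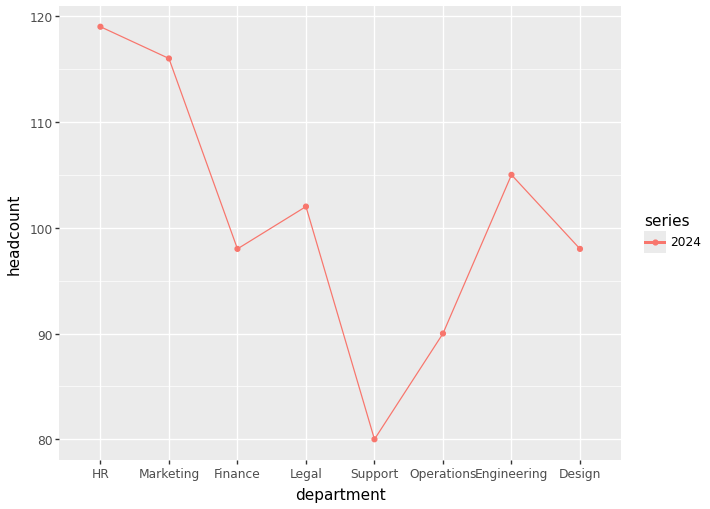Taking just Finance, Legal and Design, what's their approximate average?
≈ 100

(100 + 100 + 100) / 3 ≈ 100.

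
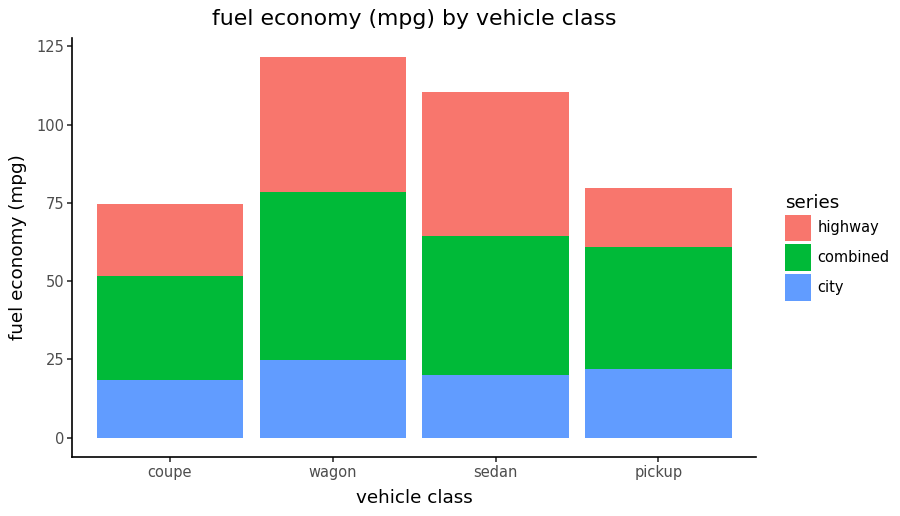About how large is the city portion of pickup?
city top ≈ 20, bottom ≈ 0; segment ≈ 20.

≈ 20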